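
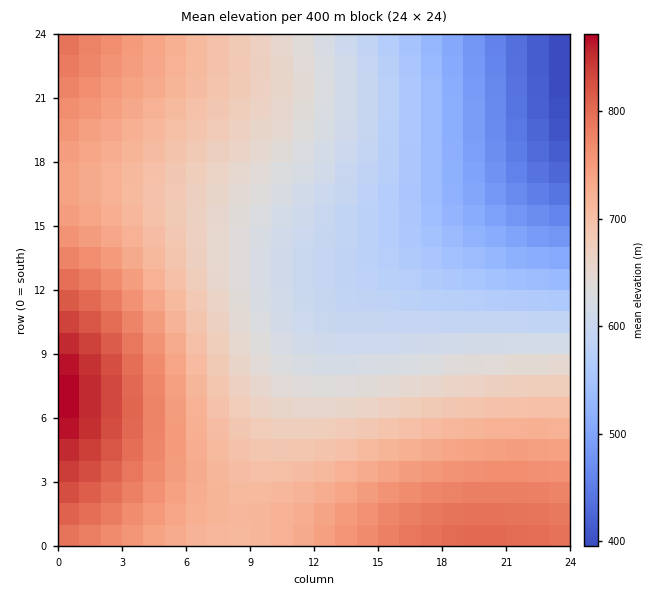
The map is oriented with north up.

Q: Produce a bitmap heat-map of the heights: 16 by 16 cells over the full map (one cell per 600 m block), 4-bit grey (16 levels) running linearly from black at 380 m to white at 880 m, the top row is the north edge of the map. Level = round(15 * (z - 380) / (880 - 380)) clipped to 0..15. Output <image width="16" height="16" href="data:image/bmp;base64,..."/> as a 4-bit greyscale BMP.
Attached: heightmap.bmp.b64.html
<image width="16" height="16" href="data:image/bmp;base64,Qk32AAAAAAAAAHYAAAAoAAAAEAAAABAAAAABAAQAAAAAAIAAAAATCwAAEwsAABAAAAAAAAAAAAAAABEREQAiIiIAMzMzAERERABVVVUAZmZmAHd3dwCIiIgAmZmZAKqqqgC7u7sAzMzMAN3d3QDu7u4A////AMy7qqq8zN3c3cuqqrvMzMzty6qqqru7u+7LqZmZqqqq/tupiIiZmZn+y6mHd4iIiO3LmHd3d3d33LqYd2ZmZmbMuph3ZmZVVLupmHdmZVRDuqmYd3ZlQzK6qZiHdmVDIruqmYh2ZUMhu6qZiHdlQyHLuqmYd2VDIcy6qZh2ZUMh"/>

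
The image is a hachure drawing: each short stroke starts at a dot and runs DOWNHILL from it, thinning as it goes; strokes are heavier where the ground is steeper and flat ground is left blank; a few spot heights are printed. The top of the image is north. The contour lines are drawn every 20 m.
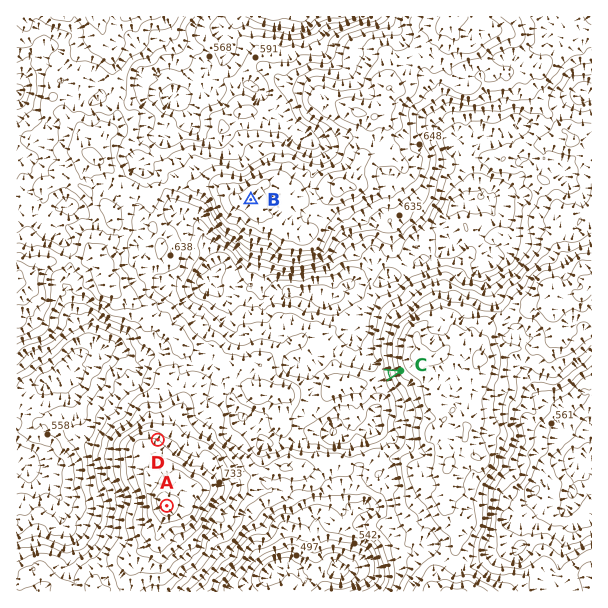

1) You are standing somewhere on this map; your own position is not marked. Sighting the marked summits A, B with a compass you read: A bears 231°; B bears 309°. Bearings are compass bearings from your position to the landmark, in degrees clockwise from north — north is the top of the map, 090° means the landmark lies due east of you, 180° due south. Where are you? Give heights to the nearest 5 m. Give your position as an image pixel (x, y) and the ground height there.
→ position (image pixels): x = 398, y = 319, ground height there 640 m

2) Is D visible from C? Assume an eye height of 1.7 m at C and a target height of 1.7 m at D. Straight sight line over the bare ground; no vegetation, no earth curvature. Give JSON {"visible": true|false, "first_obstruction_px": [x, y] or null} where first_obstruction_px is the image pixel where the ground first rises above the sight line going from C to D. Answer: {"visible": true, "first_obstruction_px": null}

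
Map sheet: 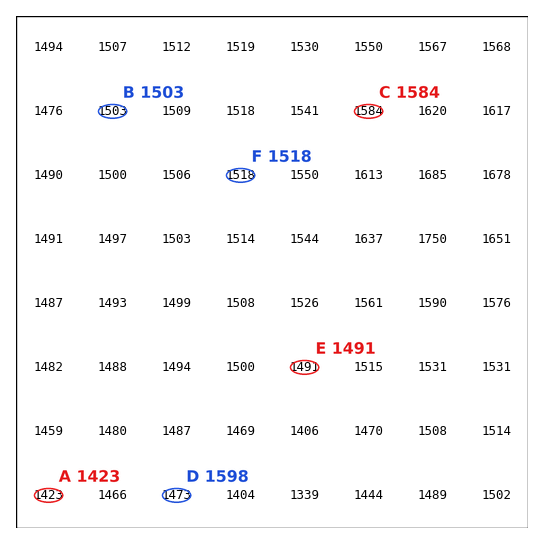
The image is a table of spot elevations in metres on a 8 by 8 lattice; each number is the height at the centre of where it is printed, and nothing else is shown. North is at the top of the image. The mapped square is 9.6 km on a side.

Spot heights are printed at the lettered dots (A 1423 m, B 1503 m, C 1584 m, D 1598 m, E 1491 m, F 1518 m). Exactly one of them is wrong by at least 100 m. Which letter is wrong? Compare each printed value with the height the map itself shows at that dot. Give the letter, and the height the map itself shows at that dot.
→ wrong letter D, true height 1473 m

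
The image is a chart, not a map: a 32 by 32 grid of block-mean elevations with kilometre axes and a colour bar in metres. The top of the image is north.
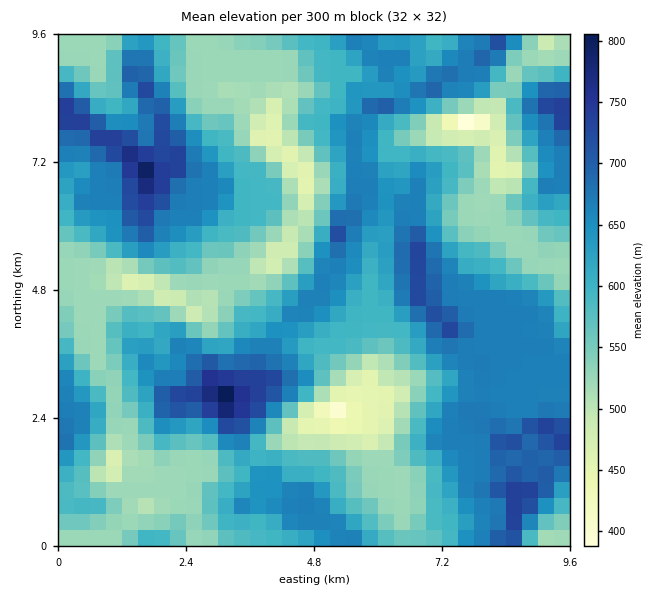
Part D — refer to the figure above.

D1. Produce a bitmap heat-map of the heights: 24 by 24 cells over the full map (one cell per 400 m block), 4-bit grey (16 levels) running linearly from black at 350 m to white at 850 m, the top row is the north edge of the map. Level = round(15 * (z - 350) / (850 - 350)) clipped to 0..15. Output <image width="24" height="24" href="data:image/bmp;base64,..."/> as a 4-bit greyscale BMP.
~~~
<image width="24" height="24" href="data:image/bmp;base64,Qk2WAQAAAAAAAHYAAAAoAAAAGAAAABgAAAABAAQAAAAAACABAAATCwAAEwsAABAAAAAAAAAAAAAAABEREQAiIiIAMzMzAERERABVVVUAZmZmAHd3dwCIiIgAmZmZAKqqqgC7u7sAzMzMAN3d3QDu7u4A////AFVWd1Z3iJmHZ4mrZXdlVVeImZh1V4mrl3ZVVWeJmYdlV4qsuIZFVVZ5iHZVV5qrqpdFZmeXZmVFeJq7q6lmiIq5UzM0aaqqu6lmm73LhSIzaJqpqpdXmr3MuWM0V4qpmYZomauqqXZFaJqpmXVoiZeZmHd3eaqqqWVnd1V4mYd3irqqmFVVVEVniZh4q6qpl1VERVVVaJmIu5mHZVVnh3ZVRpmJupd2VWeKqYd2VZqZqXZVZombuph3ZHqZqGVWd4mbyqmHdGmpmHVWmYms26l3U2mYmXZEipq8u5h1NHmXd3ZFiru6uodTRomXZCI3m8qIuWZURniql1RIrJdqp1VVVXiZmql2mmVqllVVVneZmaqVZlVph1VWZ4mZl4q4VQ=="/>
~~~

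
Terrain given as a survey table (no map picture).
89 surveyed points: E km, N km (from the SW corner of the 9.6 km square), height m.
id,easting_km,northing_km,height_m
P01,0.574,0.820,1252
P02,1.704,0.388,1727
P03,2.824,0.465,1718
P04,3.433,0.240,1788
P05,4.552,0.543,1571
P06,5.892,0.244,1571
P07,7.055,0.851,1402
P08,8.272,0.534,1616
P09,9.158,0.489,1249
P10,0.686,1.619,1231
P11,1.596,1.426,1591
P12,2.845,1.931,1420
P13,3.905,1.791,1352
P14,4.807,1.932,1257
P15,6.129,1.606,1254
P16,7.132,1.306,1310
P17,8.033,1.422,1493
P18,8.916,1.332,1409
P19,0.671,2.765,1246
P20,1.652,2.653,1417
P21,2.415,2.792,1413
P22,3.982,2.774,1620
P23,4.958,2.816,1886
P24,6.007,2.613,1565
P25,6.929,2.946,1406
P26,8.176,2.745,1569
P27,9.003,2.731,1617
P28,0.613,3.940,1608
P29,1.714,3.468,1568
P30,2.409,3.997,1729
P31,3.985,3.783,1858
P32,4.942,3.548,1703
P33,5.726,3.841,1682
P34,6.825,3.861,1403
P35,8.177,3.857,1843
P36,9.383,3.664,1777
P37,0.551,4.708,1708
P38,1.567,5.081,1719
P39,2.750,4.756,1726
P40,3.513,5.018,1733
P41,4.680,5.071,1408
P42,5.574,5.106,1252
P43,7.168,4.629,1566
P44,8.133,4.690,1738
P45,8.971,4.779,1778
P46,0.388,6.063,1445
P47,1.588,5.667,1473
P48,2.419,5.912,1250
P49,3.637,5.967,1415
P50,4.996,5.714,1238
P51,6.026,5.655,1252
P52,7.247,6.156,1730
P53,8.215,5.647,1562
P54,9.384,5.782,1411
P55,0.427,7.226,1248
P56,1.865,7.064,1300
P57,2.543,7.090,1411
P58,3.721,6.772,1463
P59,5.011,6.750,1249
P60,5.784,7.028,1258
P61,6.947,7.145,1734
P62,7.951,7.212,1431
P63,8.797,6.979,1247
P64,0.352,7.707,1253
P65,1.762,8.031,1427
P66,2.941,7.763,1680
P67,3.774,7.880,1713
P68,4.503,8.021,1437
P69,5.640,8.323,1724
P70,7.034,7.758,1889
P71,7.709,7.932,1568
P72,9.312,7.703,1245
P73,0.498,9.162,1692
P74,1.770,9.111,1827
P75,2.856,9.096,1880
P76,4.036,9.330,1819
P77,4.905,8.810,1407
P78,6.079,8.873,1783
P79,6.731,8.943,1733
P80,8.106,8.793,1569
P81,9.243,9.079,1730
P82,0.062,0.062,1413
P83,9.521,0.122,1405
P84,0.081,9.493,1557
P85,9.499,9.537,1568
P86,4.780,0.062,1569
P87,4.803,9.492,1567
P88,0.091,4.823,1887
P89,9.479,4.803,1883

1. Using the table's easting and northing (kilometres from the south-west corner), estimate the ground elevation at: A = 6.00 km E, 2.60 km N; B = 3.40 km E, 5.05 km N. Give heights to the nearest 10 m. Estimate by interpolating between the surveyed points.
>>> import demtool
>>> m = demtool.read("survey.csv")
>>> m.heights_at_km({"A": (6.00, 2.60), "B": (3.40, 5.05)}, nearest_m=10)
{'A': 1560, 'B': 1790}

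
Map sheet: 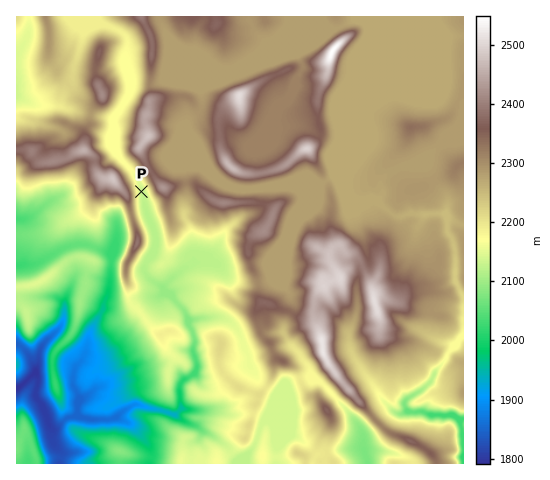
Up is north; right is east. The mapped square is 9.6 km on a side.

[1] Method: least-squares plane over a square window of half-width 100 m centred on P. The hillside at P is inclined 8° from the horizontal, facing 104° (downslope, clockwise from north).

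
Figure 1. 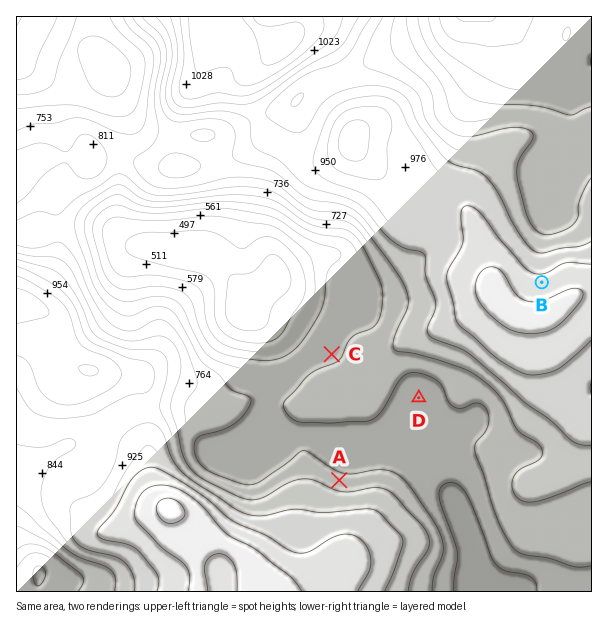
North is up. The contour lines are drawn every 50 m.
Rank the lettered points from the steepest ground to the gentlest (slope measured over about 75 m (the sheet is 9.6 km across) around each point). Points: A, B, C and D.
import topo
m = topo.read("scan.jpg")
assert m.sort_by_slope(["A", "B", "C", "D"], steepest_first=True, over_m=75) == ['A', 'B', 'C', 'D']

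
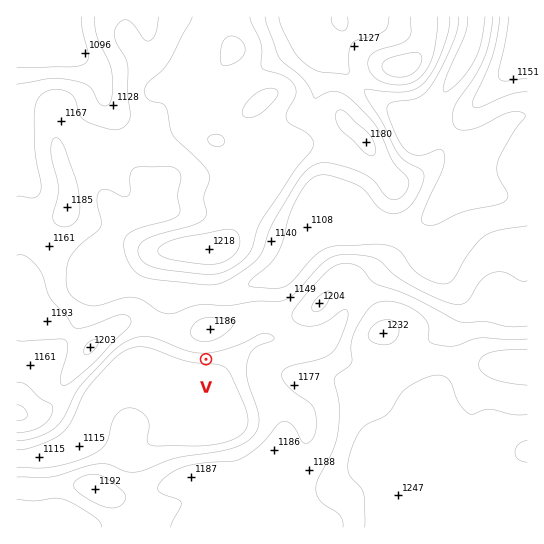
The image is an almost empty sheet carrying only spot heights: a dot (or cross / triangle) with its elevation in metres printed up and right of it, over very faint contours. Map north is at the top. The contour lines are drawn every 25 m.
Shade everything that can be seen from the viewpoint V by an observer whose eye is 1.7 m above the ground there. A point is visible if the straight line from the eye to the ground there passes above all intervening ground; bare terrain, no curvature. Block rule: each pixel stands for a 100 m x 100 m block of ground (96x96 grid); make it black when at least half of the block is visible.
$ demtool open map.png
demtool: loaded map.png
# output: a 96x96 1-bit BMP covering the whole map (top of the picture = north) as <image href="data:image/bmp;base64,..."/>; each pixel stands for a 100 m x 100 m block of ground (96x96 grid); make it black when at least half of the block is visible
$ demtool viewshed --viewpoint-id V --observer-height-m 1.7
<image width="96" height="96" href="data:image/bmp;base64,Qk2+BAAAAAAAAD4AAAAoAAAAYAAAAGAAAAABAAEAAAAAAIAEAAATCwAAEwsAAAIAAAAAAAAA////AAAAAAAAAAAAAAAAAAAAAAAAAAAAAAAAAAAAAAAAAAAAAAAAAAAAAAAAAAAAAAAAAAAAAAAAAAAAAAAAAAAAAAAAABAAAAAAAAAAAAAAAH4AAAAAAAAAAAA8Af+AAAAAAAAAAAD/B//gAAAAMAAAAAD////8AAAAOAAAAAD/////4AAAPAAAAAD4f////gAAPgAAAADwB////+AAPwAAAAA8AP////wAHwAAAAAOAD////4AH4AAAAADAB////8AD4AAAAABwA////+AD4AAAAAD4Af////AB8AAAAAP8Af////AA8AAAAAf/A/////AAcAAAAA//g/////AAAAAAAB//x////+AAAAAAAD//9////8AAAAAAAD///////8AAAAAAADg//////4AAAAAAAAA//////4AAAAAAAAAf/////4AAAAAAAAAP/////4AAAAAAAAAH/////4AAAAAAAAAH/////4AAAAAAAAAD///f/8AAAAAAAAAB/8Af/4AAAAAAAAAB/AAOf4AA8AAAAAAA/AAOBgAB+AAAAAAAfAAAAAAB+AAAAAAAPAAAAAAB+AAAAAAAHAAAAAAB/AAAAAAAAAAAAAAA/AAAAAAAAAAAAAAA/AAAAAAAAAAAAAAAPAAAAAAAAAAAAAAAHAAAAAAAAAAAAAAAAAAAAAAAAAAAAAAAAAAAAAAAAAAAAAAAAAAAAAAAAAAAAAAAAAAAAAAAAAAAAAAAAAAAAAAAAAAAAAAAAAAAAAAAAAAAAAAAAAAAAAAAAAAAAAAAAAAAAAAAAAAAAAAAAAAAAAAAAAAAAAAAAAAAAAAAAAAAAAAAAAAAAAAAAAAAAAAAAAAAAAAAAAAAAAAAAAAAAAAAAAAAAAAAAAAAAAAAAAAAAAAAAAAAAAAAAAAAAAAAAAAAAAAAAAAAAAAAAAAAAAAAAAAAAAAAAAAAAAAAAAAAAAAAAAAAAAAAAAAAAAAAAAAAAAAAAAAAAAAAAAAAAAAAAAAAAAAAAAAAAAAAAAAAAAAAAAAAAAAAAAAAAAAAAAAAAAAAAAAAAAAAAAAAAAAAAAAAAAAAAAAAAAAAAAAAAAAAAAAAAAAAAAAAAAAAAAAAAAAAAAAAAAAAAAAAAAAAAAAAAAAAAAAAAAAAAAAAAAAAAAAAAAAAAAAAAAAAAAAAAAAAAAAAAAAAAAAAAAAAAAAAAAAAAAAAAAAAAAAAAAAAAAAAAAAAAAAAAAAAAAAAAAAAAAAAAAAAAAAAAAAAAAAAAAAAAAAAAAAAAAAAAAAAAAAAAAAAAAAAAAAAAAAAAAAAAAAAAAAAAAAAAAAAAAAAAAAAAAAAAAAAAAAAAAAAAAAAAAAAAAAAAAAAAAAAAAAAAAAAAAAAAAAAAAAAAAAAAAAAAAAAAAAAAAAAAAAAAAAAAAAAAAAAAAAAAAAAAAAAAAAAAAAAAAAAAAAAAAAAAAAAAAAAAAAAAAAAAAAAAAAAAAAAAAAAAAAAAAAAAAAAAAAAAAAAAAAAAAAAAAAAAAAAAAAAAAAAAAAAAAAAAAAAAA="/>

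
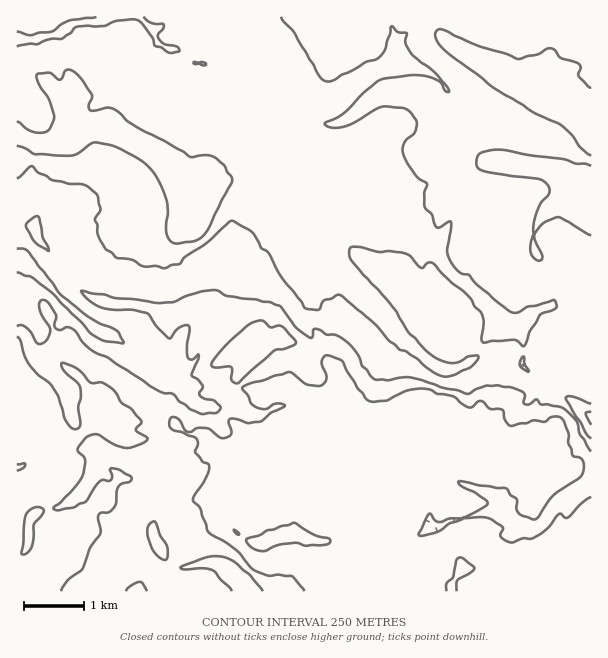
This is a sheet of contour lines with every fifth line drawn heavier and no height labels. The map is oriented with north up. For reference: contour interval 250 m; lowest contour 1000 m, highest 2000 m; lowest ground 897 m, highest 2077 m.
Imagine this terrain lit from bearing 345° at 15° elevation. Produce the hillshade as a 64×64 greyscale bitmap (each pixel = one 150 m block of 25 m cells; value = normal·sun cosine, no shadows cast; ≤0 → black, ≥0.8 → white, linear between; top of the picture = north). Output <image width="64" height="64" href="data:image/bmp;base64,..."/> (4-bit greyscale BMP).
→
<image width="64" height="64" href="data:image/bmp;base64,Qk12CAAAAAAAAHYAAAAoAAAAQAAAAEAAAAABAAQAAAAAAAAIAAATCwAAEwsAABAAAAAAAAAAAAAAABEREQAiIiIAMzMzAERERABVVVUAZmZmAHd3dwCIiIgAmZmZAKqqqgC7u7sAzMzMAN3d3QDu7u4A////AFZ3rtQmnepUaHiGICh0MzI3ZlVEV3Zoq3JFUyeIh3ZmJGed6iR73IZUREQiWFMSNFZmVUVWZmesgiRERnh3dlQARnrcU1esxyNDIjeXAAEjRGVEVVVVZpuVVVZ3Z2d1RAAVZ5qDRXmCFYmImoAAAAABISRVVFVVeKqrupdmd2VFMANWebdFViA1eaqVAAAAAAAAA1ZURVVouqvLqGd3d2ZyA0VouTNENWZmUwABZAAAEyAARVREVmi5V4iaq4Z4hnQSNFeYMTVnZ3UwABncp1abyCAEVUNGeLtkVmm72Xh1hQABJGeVJZdFVUIUiazMqru7gAFWZERWiqh3cyGciXWpMAABWcpCd1UzRGd3eaqZd3iXADVmREQzVnhyAAqqp73KgQA5mYVEVUMjZlVnmZdVV4kwJEVUMyIjRDRDALvdrMzcUAV3vJVWZ2VFRVVnhlVWeXESNFQRWHZBFGYgCN94mK3EAUi8uGhou3RERERDNFVocAEzRCJnUwAkRWAADIdmasoQNWeXSIWMozRDQyJENFdwASI1djEAAAM0RSAAiGZmiVIxAFY3hkimMzElZXcxNoQAAAJ3IAAAABITZgAmh2QkQRIyFEVEM3hTIRWIeGAFq0AAADVCEkMAAAA4gxJURVMhWsynYkRDe5Q1JGZmdAF7uHVDRnhUeXQgESWGIiISi7mrvMtANWe8qIljRVV4ICarvLhmeHM4uah1M3IjNDAL/ZZVdhA2i8qMzJZVVVd1VFaJl0ISNDW8y7lTcEM0QQKrdVQxNIzu2b7tt2VUNYdlREVUEQFXhp7t24cwQ0VRISVVQgBrvf/d65i5dlNFZEVUMjIASsqoW///ygdVZkIxE0EABZu7mHukAEZURFRGi6ljEmaN/btCzv/5n2VUEiERIACcy7kwAAIhARJYg0ed3sqa7+7/3caN3svsMxAYYgAAas3bdEMgBJpkRpu3Rpzv///////+/azarKMQAFqDAAXMzMpSEDQjm7qaqZhnm//////+7t3NuXaXIiABd0AAW8yphWZQATAlirqGaXaJzv/tuInN2nd1RlIlQVZBAJy8y5YhRKkwEAA0aKeLdGd5u6dCJHq4U0IkIlVFlxAI3ty5dBEzjMgiAAAAq8ynZmaIZCIiNomEUwADZUeZZWrNyXZTEkY63rYwABSc7bl2Z3ZDMzI0irmIUiZ1SHi8uZdlRCAAN0at7Zd1i73uyXd2VDREMzRomYqpmnVoY43IQQAAAAAGdGrO69ydzt2oh2ZEM0REREZVabzbV1dCaqMAAAACUgN1JYztzIrduYiHZEREVVVVVSE2rMhYWGiIIAAAAEvbU1dorN25Z8qZmHZTREVWVWdSAABHhniazJEAJou83u7aib3e3Kh3iJmHZDNEVmZnZSAAAABnd6rcQAW9zN3Mze7u3NypipdniHVDNEVnZ4hhAAAAAFmGqrUAWazJmpmqzd7bqYmJhmZ3ZDM0VndohTASIQAACbjKQASJiKl4mJmZmZh3iJdlZVVDNFVmd3hAI0RCERADqpUAJ3eHeYd4eIdURWeIhlZlVERWd3d4hiAmZlQzMQA1AAGHZWZmdlVFeIYyRXh1VWZlVWeIh2eGQyZ2ZlRDEAAABYhlVVVVVEIkioVEZ3VVZmZniIiHZkZ2JGZmZVMQAAAmZ2VVVVVVUxAHuYh2ZlVWZniYiId1JIcyVmZlQyAAJVNFVlVFVVVVMQGaqoZVVVV4iHZmdlQyeFNFZnUzIACLkgEkRVVVVWZTEDiIdVVmZ3d1RDREM0E5llZndkIQAJzYQRNFVVVVVlQxBWVVVVZ2VURERFVUMgapiIiIYxADesy5VFVVVVVURUICVVVVRFZVVVVVVmVEEFiImZqWMSaHmruXZVVVVUNFVCA1VVVDNmZVVVVVVnZAASM0VnZDVrdniIdmVVVUI1ZVQyREREQ0dmVVVVQzZ2MAAAAAAkeHl2ZmZlVVVUIVeHZmRERERER2ZmZVQyE2diAAAAAEm7l2VUREVVVDAEeJmHZUREQ0VmdmZVVDMyRmZDNFeJvMuDQhABNEQxADiYmqh2VEM0VlNWZVVVVVM0V5q7zd3LpjAjIAACEAAWmZiJmHZlRFZ2MjRFVWaIdTNpvNzMu6lhA2iXIAAABJu6iHd2ZmZnmXMRACRFZ5l1RovMy6mHVBE4iaqWQiJquph2ZmZlVnmWMSIAADRWd2VYmqqYZDEAAmdmaJiKu6qYZlVVVlVXiDAEaJUAAjNERHiIZkMQAAAUdlVVhlnMqHZVVVVWZ4hyAliZvIAAAAEUd2MQAAAAAldmZUV2NIqGVWVVZmaJhRFHhlRqyiAAABR2MAAAABNXiGZUNnZVZ2VVVVV3h5UhJYdTEBWcx0M0Z2MQAAATZ4mHZERnd3ZVVVVWZXiIYhNXdDIQADnO7d3JMAARJGeIiHZURXeIdVVVVVaIiplXVndURDAAAWvd3KUAABNWiId2VVh3d4llRVV3Z5pkRnmYdDRDMgAAAmd1EAASRnd4h2ZVXt2ZmnVFVFm6lxAAI4hTNDMiEAAAFCAAATV3d4h2ZmZv//7LhmVUJaYQAAAAAkVEMzMzIAATQhEkZ4d3mHZmZmU2reu7qWVGhAA0QjMRNEMzM0VVQyJXZWiZmIh3d3ZmUAAAWt3u25YollVEREQzISM0Vnd1MRa7u7uqmENFVVRAAAAF3e//5gW5ZVREVUMhEjRXiIdTAL7t3LqXMhIjNE"/>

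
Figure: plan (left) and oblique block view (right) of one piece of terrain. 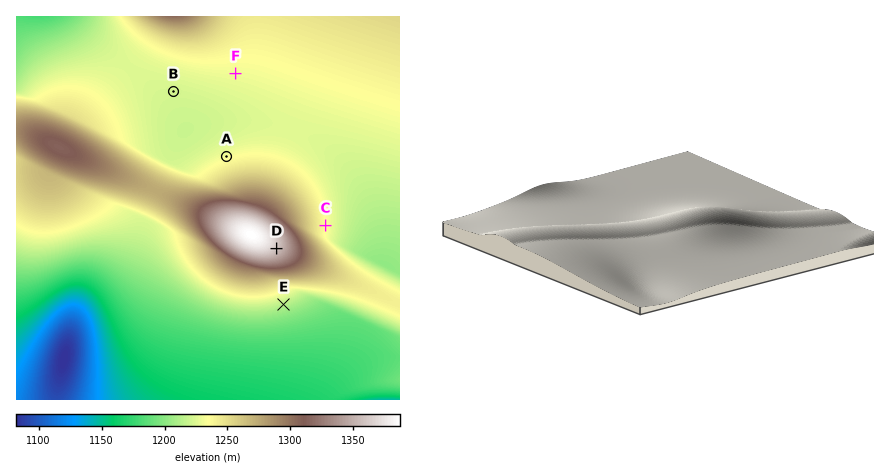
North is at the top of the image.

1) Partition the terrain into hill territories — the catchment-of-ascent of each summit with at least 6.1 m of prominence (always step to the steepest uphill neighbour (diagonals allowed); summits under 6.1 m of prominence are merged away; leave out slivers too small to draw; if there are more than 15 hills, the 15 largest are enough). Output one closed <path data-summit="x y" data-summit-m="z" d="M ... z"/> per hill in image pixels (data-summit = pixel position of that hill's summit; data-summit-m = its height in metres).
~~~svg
<path data-summit="252 234" data-summit-m="1387" d="M248 120l-46 4-16 5-4 5-38 80-6 30-11 26-15 19-32 25-8 12-12 50-4 24 344 0 0-128-18-10 0-18-4-20-14-34-14-20-18-18-18-12-34-15z"/><path data-summit="60 148" data-summit-m="1314" d="M72 16l-56 0 0 384 40 0 16-74 8-12 32-25 15-19 11-26 6-30 26-58 15-26-24-32-29-28-42-36z"/><path data-summit="400 16" data-summit-m="1254" d="M400 16l-142 0-2 40-10 38-7 14-9 8-16 6 34-2 32 5 28 11 24 16 25 28 15 26 9 32 1 24 16 9z"/><path data-summit="174 16" data-summit-m="1303" d="M256 16l-183 0 17 18 42 36 29 28 25 32 38-11 6-3 11-12 8-18 6-24 2-14z"/>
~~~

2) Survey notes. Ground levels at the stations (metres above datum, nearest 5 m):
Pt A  1230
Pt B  1220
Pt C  1235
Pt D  1360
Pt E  1215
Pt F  1230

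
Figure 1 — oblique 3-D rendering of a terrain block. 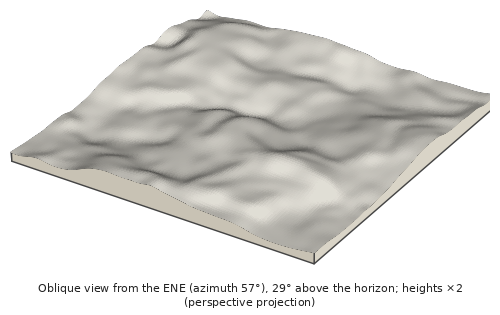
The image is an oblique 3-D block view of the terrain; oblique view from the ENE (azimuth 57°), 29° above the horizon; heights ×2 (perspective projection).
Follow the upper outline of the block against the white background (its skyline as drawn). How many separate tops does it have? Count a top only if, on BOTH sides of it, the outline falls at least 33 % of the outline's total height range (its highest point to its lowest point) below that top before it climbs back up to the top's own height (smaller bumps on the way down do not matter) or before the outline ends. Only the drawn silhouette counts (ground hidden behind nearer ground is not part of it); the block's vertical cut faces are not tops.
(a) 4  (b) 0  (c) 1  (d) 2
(c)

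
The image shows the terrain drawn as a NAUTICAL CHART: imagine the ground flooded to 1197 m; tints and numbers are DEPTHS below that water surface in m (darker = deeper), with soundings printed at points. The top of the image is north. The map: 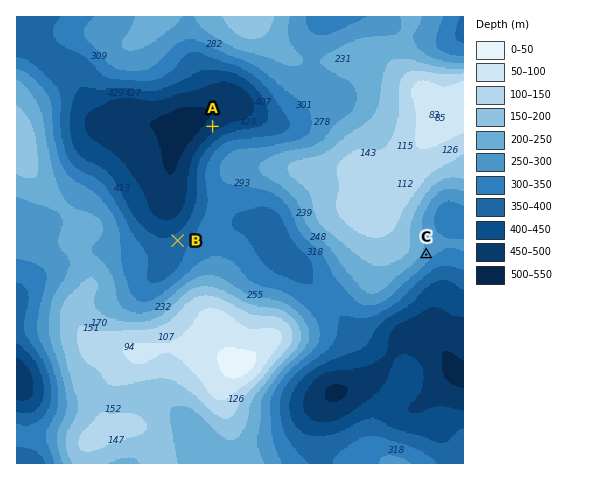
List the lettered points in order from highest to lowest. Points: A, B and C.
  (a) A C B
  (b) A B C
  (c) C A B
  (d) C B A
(d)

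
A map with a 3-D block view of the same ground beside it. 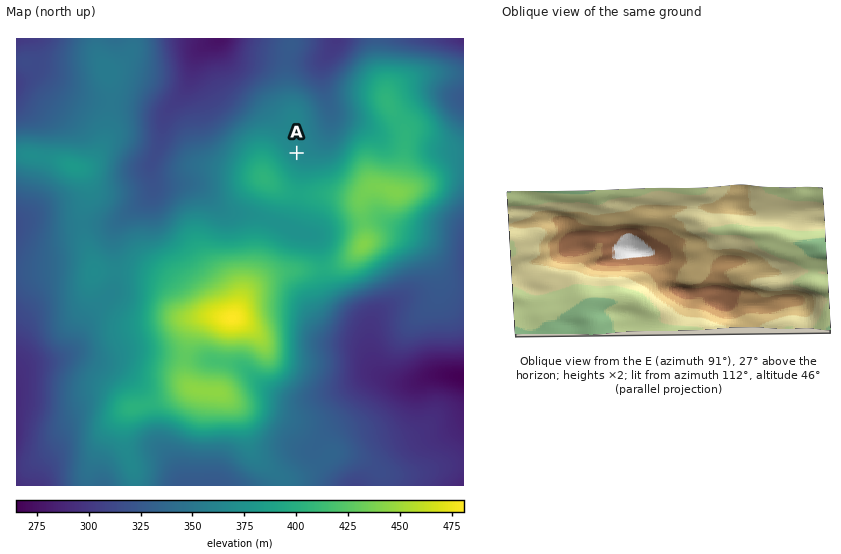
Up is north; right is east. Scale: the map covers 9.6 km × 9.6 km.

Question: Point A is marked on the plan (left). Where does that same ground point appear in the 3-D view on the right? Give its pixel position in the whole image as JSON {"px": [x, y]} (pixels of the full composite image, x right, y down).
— {"px": [747, 274]}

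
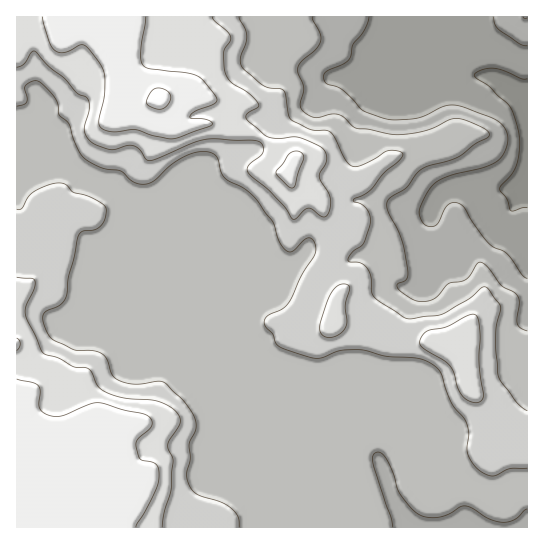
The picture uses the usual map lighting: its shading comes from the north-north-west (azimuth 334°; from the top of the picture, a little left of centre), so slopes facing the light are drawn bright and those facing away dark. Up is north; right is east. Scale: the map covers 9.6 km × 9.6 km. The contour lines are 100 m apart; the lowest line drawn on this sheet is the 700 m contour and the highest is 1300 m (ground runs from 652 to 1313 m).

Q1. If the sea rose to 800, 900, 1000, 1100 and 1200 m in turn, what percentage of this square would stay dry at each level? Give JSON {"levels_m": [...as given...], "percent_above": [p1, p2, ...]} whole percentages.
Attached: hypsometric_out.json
{"levels_m": [800, 900, 1000, 1100, 1200], "percent_above": [91, 83, 40, 22, 10]}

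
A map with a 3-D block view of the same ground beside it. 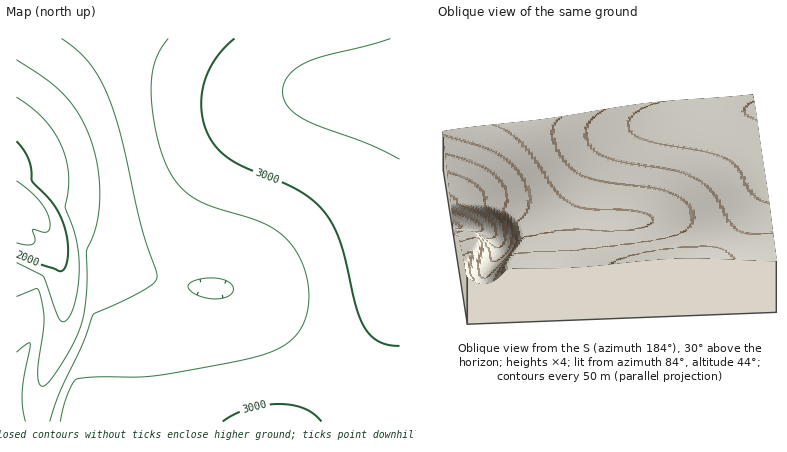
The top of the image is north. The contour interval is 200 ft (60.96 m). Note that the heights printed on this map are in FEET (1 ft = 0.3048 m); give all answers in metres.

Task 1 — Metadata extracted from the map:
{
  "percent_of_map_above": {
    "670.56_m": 94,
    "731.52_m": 87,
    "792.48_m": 76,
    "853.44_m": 51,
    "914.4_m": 25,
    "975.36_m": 6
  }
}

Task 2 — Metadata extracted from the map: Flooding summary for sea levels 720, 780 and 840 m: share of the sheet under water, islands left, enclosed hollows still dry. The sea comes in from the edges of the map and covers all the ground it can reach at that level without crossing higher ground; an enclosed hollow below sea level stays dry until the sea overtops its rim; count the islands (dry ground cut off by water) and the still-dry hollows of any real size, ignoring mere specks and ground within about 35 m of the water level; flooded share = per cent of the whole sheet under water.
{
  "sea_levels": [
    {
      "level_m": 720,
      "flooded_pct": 11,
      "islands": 0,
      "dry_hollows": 0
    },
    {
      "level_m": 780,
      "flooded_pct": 21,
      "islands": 0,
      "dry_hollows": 0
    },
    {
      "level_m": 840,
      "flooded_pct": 44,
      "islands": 0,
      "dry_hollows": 0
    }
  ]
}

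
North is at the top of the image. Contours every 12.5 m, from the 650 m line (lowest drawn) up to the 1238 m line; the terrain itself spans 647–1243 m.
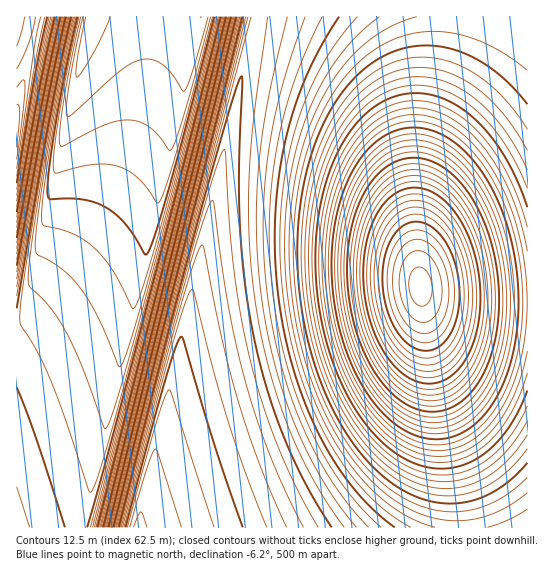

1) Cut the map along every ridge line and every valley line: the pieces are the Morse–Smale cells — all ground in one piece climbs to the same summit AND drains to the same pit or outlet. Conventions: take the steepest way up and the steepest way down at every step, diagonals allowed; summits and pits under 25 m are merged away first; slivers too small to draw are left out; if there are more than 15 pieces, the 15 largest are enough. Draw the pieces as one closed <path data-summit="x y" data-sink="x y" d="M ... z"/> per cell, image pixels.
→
<path data-summit="421 287" data-sink="138 527" d="M527 16l-271 1-116 500-1 11 389-1z"/><path data-summit="91 17" data-sink="138 527" d="M255 16l-55 1-49 213-33 21-93 76-9 3 1 198 122-1 84-372 33-134z"/><path data-summit="91 17" data-sink="17 125" d="M199 16l-183 1 1 312 8-2 93-76 33-21z"/>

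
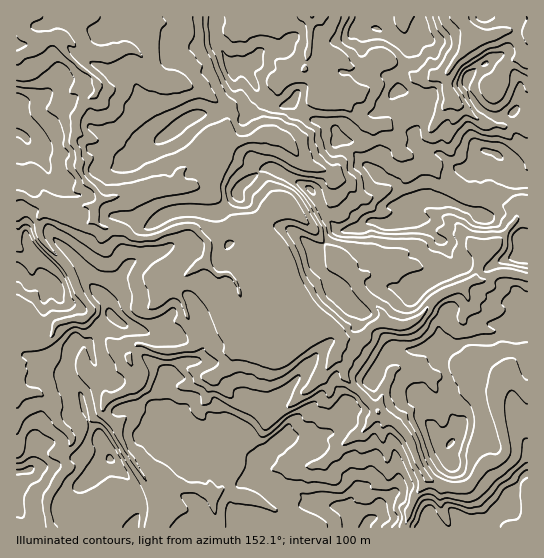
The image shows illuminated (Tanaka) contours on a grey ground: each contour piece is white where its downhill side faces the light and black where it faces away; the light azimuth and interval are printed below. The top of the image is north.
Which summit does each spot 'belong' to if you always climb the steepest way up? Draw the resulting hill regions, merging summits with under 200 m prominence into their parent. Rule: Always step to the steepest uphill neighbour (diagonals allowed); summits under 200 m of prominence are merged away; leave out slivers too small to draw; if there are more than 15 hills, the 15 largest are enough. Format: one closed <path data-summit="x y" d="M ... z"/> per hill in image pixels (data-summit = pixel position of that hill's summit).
<path data-summit="365 527" d="M118 16l-102 1 1 39 18-7 8-9 12-3 10 16 32 30-1 11-13 11-7 12 0 16-3 10 6 8 0 16 2 7 20 25-7 9-7-3-24 0-12-5-5 0-2 2 1 11-5 4-1 9 4 15 24 25 12 27 10 13 2 7-6 6-12 0-15 4-5 6-1 6-11 8 3 11 35 7 5 12 7 7 14 7 2 14-4 9 2 5 11 10 11 26 18 27 8 16 3 15-5 19 254 0 8-30 14-17 0-4-22-44-10-10-14-8-36-37-2-15-7-6 0-4 7-14 14 0 6-3 8-9 12-5 0-8-20-20-8-19-35-36-5-9-22-19-14-5 2-4 0-17 15-27-1-8-12-13-13-4-28 8-19 0 5-24-3-10-3-3-21-15-46-10-8-9-4-12-10-9-10 0-8 4 2-4-1-16z"/><path data-summit="487 151" d="M461 16l-146 0 8 7 4 8-3 20 13 5 11 10-1 15-4 8-5 3-7-3-4-7-13-11-9-2 4-20 2-33-9 0-7 7-6 2-14 0-12-9-144 0-3 17 0 18 17-2 10 9 4 12 8 9 46 10 21 15 3 3 3 10-5 24 19 0 24-8 17 4 12 13 1 8-15 27 0 17-2 4 14 5 22 19 5 9 35 36 8 19 18 17 2 12 22 2 13-6 19-22 18-9 8-1 7-6 15-1 12-7 17 0 14 4 0-244-23-2-23 6-5-1-12-11z"/><path data-summit="450 443" d="M514 273l-17 0-12 7-11 0-11 7-14 4-12 6-23 24-9 4-26-2-8 4-10 10-18 2-7 14 0 4 7 6 2 15 36 37 14 8 10 10 22 45 11 6 9 3 18 0 10-9 8-13 18-5 6-9-8-38 1-23 10-14 13 13 5 1 0-112z"/><path data-summit="110 459" d="M41 343l-25 0 0 47 10 3 11-1 5 3 7 7 10 21 13 15-1 7-8 8 4 16-10 12-10 21 4 25 99 1 6-19-3-15-8-16-18-27-11-26-11-10-2-5 4-9-2-14-15-8-6-6-5-12-34-6z"/><path data-summit="23 135" d="M55 37l-12 3-8 9-19 8 0 138 7 1 14 7 14-3 12 5 24 0 7 3 7-9-6-10-11-10-4-8-1-20-6-8 0-5 3-5 0-16 7-12 13-11 1-11-32-30z"/><path data-summit="429 527" d="M511 376l-7 6-5 12 0 19 8 32-3 12-9 6-12 2-8 13-10 9-18 0-20-8-14 19-8 25 1 5 122-1 0-136-5-2z"/><path data-summit="58 293" d="M19 195l-3 2 0 145 21 2 12-5 9-16 15-4 12 0 6-6 0-4-12-16-12-27-19-19-8-12 0-18 5-4 0-12-8 2z"/><path data-summit="29 470" d="M17 391l-1 136 34 1-3-26 10-21 10-12-4-16 8-8 1-7-13-15-10-21-7-7-5-3-11 1z"/>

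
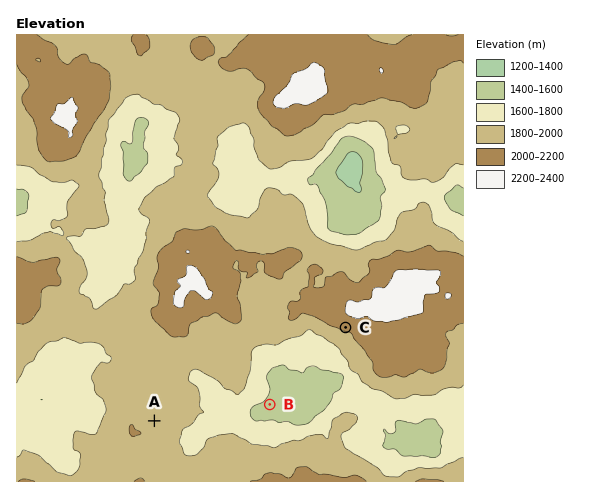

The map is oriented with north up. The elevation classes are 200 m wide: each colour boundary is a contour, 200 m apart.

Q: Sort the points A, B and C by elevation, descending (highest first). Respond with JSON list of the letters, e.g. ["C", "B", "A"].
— ["C", "A", "B"]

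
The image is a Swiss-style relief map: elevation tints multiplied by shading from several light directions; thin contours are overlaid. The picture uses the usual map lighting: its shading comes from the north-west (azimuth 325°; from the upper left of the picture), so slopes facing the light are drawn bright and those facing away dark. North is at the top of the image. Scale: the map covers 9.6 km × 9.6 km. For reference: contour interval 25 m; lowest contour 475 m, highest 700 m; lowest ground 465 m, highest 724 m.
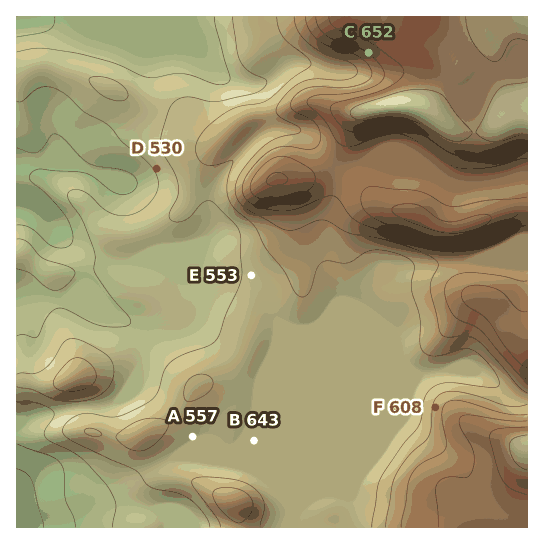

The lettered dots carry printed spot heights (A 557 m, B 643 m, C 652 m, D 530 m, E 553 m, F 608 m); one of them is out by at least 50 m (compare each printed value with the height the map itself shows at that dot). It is B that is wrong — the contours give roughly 556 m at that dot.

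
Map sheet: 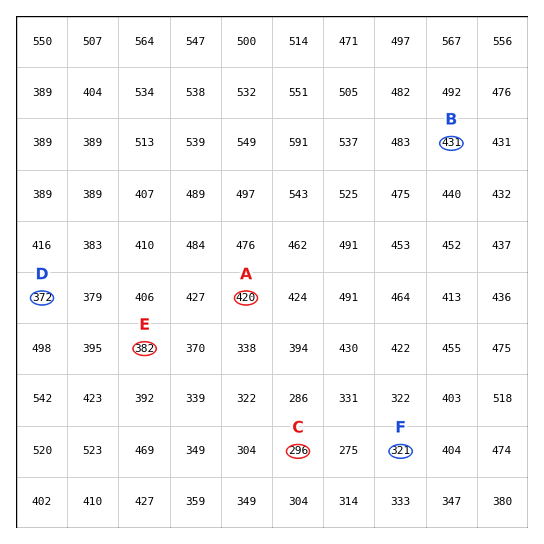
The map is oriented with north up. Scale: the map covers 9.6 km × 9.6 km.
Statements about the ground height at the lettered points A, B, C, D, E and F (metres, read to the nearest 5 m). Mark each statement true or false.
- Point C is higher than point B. false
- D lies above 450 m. false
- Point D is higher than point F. true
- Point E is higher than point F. true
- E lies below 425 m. true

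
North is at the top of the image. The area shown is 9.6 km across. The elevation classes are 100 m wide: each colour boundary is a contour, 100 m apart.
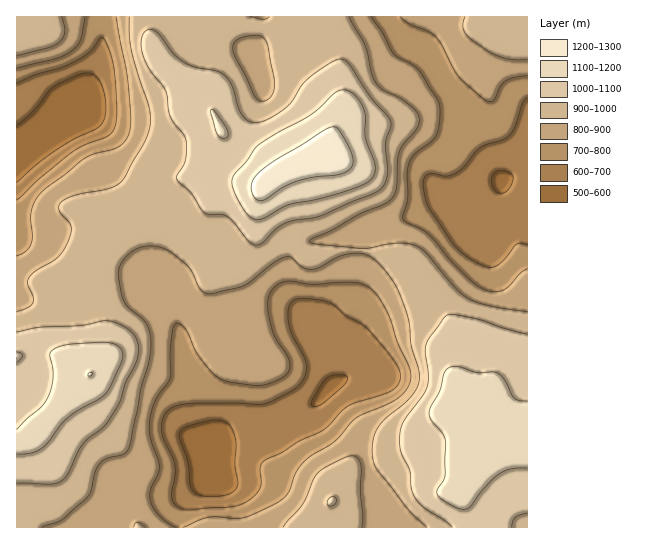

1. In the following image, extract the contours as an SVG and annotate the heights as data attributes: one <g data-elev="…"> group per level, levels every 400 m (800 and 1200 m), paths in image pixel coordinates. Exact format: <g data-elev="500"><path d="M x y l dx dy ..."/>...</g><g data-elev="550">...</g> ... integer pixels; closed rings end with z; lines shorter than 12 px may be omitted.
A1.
<g data-elev="800"><path d="M176 527l-7-3-9-7-6-8-3-7-1-12 8-16 1-8-8-25-2-14 2-12 3-12 16-26 1-31 2-16 2-6 4 0 6 5 12 25 13 16 7 7 13 5 24 3 9 0 20-8 5-4 2-6-2-10-14-23-6-21 0-15 7-12 6-3 6-2 26 3 37-2 12 2 9 5 8 9 8 14 10 30 12 25 2 12-6 12-14 11-34 16-23 24-27 17-11 14-8 20-10 9-33 15-10 2-26-2-26 10"/><path d="M527 269l-6 4-11 12-7 5-9 2-9-2-11-7-13-12-32-36-8-6-16-7-2-3 0-4 5-17-1-24 2-11 6-9 16-12 5-7 3-12 1-17-3-8-16-25-8-8-19-11-12-21-11-16"/><path d="M17 68l38-9 16-8 6-5 4-7 4-22"/><path d="M116 17l12 66 3 36-3 16-4 7-6 5-24 7-11 5-42 34-7 9-3 9 0 8 1 18-1 6-5 8-9 5"/><path d="M400 17l8 6 19 8 8 5 7 9 17 32 28 24 4 1 3-2 7-14 5-5 7-3 14-3"/></g><g data-elev="1200"><path d="M88 375l3 1 1-3-3 0z"/><path d="M261 201l5-2 16-11 13-6 18-5 26-3 11-5 3-6-1-8-5-11-9-15-5-2-8 3-50 31-16 11-6 9-2 8 3 8z"/></g>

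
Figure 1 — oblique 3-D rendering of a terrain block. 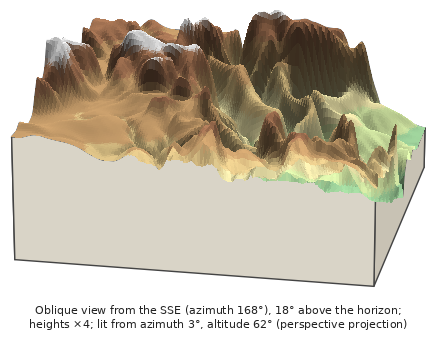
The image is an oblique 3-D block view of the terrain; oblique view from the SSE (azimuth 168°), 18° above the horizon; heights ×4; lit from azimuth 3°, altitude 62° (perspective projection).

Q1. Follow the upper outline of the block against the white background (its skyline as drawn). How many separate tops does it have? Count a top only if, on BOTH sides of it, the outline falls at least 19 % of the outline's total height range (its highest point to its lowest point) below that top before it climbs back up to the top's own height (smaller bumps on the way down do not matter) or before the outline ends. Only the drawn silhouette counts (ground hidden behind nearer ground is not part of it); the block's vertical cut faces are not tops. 2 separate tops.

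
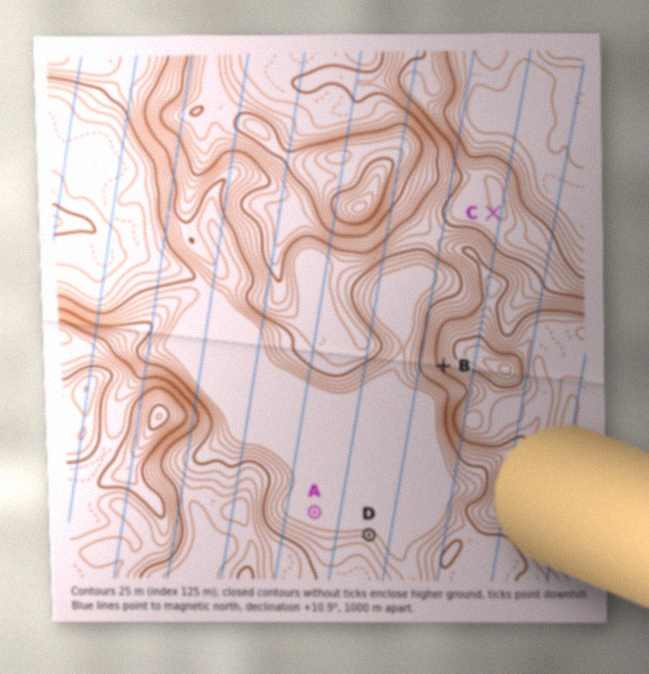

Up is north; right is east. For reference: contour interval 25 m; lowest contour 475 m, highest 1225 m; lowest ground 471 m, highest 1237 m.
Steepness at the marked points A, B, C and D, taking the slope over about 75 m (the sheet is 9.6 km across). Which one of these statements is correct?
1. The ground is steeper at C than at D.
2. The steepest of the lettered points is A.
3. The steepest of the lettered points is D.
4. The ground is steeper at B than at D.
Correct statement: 4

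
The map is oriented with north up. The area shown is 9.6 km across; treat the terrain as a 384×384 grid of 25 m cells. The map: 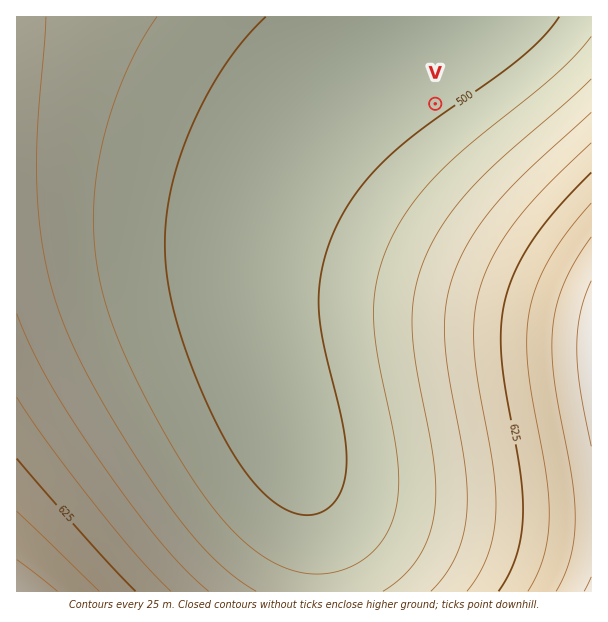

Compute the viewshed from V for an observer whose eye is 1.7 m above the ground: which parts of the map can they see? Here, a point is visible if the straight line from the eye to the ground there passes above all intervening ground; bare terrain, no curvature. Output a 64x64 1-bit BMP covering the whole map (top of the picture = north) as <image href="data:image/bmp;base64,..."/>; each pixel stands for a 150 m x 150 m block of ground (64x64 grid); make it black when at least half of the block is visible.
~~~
<image width="64" height="64" href="data:image/bmp;base64,Qk0+AgAAAAAAAD4AAAAoAAAAQAAAAEAAAAABAAEAAAAAAAACAAATCwAAEwsAAAIAAAAAAAAA////AAAAAAD//+AAAAAAAP//wAAAAAAA///AAAAAAAD//8AAAAAAAP//gAAAAAAA//+AAAAAAAD//4AAAAAAAP//gAAAAAAA//+AAAAAAAD//wAAAAAAAP//AAAAAAAA//8AAAAAAAD//wAAAAAAAP//AAAAAAAA//8AAAAAAAD//wAAAAAAAP//AAAAAAAA//8AAAAAAAD//wAAAAAAAP//AAAAAAAA//8AAAAAAAD//wAAAAAAAP//AAAAAAAA//+AAAAAAAD//4AAAAAAAP//gAAAAAAA//+AAAAAAAD//8AAAAAAAP//wAAAAAAA///AAAAAAAD//+AAAAAAAP//4AAAAAAA///wAAAAAAP///AAAAAAP///+AAAAAH////8AAAAB/////wAAAAP/////gAAAB//////AAAAf/////+AAAD//////8AAAP//////4AAB///////wAAP///////gAA////////gAH////////AAf////////AB////////+AP////////+A/////////+H////////////////////////////////////////////////////////////////////////////////////////////////////////////////////////////////////////////////////////w=="/>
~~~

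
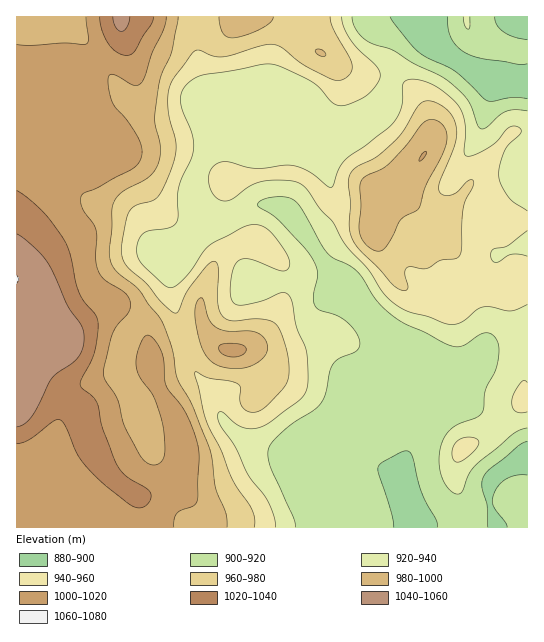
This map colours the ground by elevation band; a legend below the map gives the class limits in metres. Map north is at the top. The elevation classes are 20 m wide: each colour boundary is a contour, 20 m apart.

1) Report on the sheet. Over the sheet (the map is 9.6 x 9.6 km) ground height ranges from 880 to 1060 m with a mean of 960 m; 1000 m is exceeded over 20.9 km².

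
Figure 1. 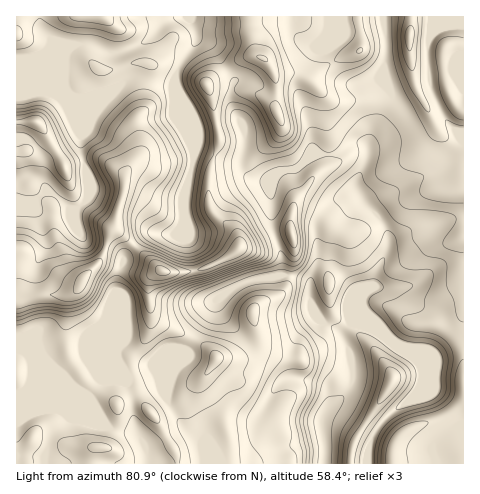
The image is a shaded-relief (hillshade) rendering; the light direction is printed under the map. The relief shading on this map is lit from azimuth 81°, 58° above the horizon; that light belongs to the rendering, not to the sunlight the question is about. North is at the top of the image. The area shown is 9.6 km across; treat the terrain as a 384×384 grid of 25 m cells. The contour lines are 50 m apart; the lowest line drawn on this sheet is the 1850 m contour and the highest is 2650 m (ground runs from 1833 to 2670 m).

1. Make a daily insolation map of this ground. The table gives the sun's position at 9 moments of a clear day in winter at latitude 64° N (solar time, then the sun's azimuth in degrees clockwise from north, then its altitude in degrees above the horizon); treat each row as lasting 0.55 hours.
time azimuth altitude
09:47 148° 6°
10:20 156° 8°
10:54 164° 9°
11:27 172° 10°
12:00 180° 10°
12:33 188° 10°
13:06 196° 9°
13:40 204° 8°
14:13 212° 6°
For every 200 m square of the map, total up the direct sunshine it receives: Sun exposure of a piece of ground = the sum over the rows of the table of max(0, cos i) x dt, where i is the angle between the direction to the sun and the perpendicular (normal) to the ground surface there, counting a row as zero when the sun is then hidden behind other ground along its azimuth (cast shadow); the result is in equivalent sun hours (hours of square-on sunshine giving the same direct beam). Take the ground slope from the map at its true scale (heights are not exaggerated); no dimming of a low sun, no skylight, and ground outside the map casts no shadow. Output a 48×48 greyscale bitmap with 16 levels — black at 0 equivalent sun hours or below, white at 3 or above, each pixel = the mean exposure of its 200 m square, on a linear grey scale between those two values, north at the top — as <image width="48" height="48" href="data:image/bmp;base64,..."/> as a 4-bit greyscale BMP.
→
<image width="48" height="48" href="data:image/bmp;base64,Qk32BAAAAAAAAHYAAAAoAAAAMAAAADAAAAABAAQAAAAAAIAEAAATCwAAEwsAABAAAAAAAAAAAAAAABEREQAiIiIAMzMzAERERABVVVUAZmZmAHd3dwCIiIgAmZmZAKqqqgC7u7sAzMzMAN3d3QDu7u4A////AENERFVndTNEVDNERDMzM0VDNEREMzNEREVURVVmQiNFUyNERDIzMiMzM1QzNEREQyRDMhEAASRVMTRERDNEVCIzMkYhJVVEMxEzIQAAE0V3MkREQzM0QyIzISYwAlVUMzESMzIRRViVJFVUQ0MzQzMyIRRRAAI0REMzNDNFZmdBNWZURWUzRXZCIRJkAAABNURERERFM0IBNWZlRndCNIljIhE4MAAAA0RERERCASESNFd1RWdjIkZkQiEmggAAE1REREUzIzIjM0aHVEZ1IRRVQyIiZxAAJERERFNEREIzMiNodURoZnh2QzMyIxAAIiRERTNEREM0QxE3hlRXiJdmMzRBAAERITREVTRERFdkRDMzMzRVQzNFM0UwACM0Q0REREREQzeWRFQQABNEMQEjNFQAATRoZERERERERDWKqFEAACRDMQABNVEAFqu5ZIVEVmVEREV3YxAAAUUzIgACVCIieYh1RP2pmphkREZ1MQAAAUUzMhEkUzNIYyIjRN////yEREZkMgAAACNFVTI2QzR2IRI0RFiru+62RFZVVSAAAAAUZlNHY0MhESNFRDISI2mYRZmc3Mp0IAAAFGVWdTMRIhEkRBABIjWKu6nP////tRAAAlVDWIZXd2QzRRECEAF7lTJXZoz//9lkSKdDSJl2d4dTREMgAAAWYyIQAAAX7//9rchUV3d0NWeGVFQQAAACdlEAAAAAF7p1eoZmdmZ1RVZ4dxEAAAACmkAAAAAAASITeFVndmZmRVREVgAAAAAFhxAAAAAAAAASZDRmVEVVZUMyIgAAAAAiMxAAAAACIAERITRUMiIldlRDIgAREAAAJDIAAABDAAEQEUVCIhEmZ3d2ZCEiIRAAJVMxAAEwAAEREUZCIzNmZniZmDMiJDEBJGZDAAEQAAEREDZlREVlRFZ3eEQzWEIjQ2ZnQQEhAREREBV3ZFZ2VDMzNFRWmTJHY1eIgxEiESIiEAJoiGVmZlMiIpiHdTN3QkZVZSEjIiRDMiAleXQ0VmVUM4l2MRNSACRDMyEUUyRohkIRNWUzNFVVVERnMAAAAAEyEREldTRquXNFQjRDM0RVVTNmIAAAAAERESI1VDNZ3IZWZUVURERWVHmTEBEAERAAASJDIjNXmGZmVnZlVERlNGZBESIRESIREjN0IkV4UzZmZmZlVEVjagAAESIRABJDIjWFRXiGMkZnd3dlVFZEiAAAEiIhEAATMziWabpyI0Z3ZVZVRGYlchABIiIiIQABI2qFZ3UiNFd1IiMzRnMmQhARIjNDMhATM2dDQyI1VWdDMzM0RmM0IxESIjRVVDNFQyEBRVZ3RUI1eHVEVmRDNCIiIzQyJFVVUgAAOKuVIhEkerpkVmRERDMiMzIRERERMwAAE2YyIiIiRqt1VlNFRJdTMzIkZSACMxAAARABEjM0ISRERVQjVHRERWZ5qoUiMxEAJDEBI0REMhEjRFQgESNGirvLlURCEAESNDISMzREQ0IjMiQhACRWeImHQRJDEBIjREQzMzNEREMzMiQzIw=="/>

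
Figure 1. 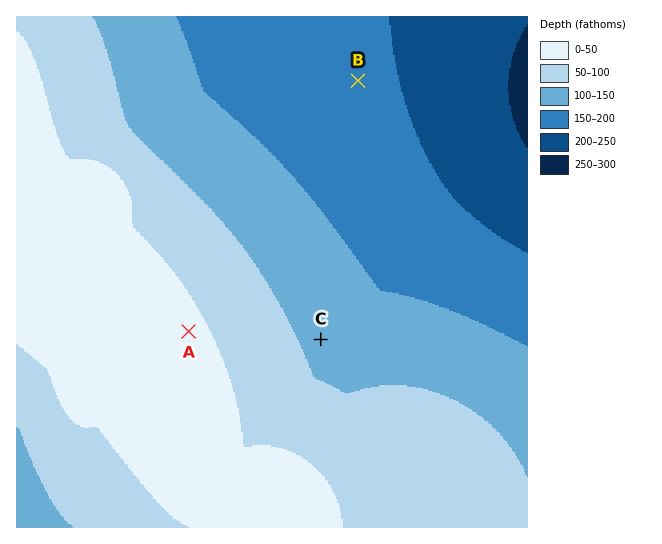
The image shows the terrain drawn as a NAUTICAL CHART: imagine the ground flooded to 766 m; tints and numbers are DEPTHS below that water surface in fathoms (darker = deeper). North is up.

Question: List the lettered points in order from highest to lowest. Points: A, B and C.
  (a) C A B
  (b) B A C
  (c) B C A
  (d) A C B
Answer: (d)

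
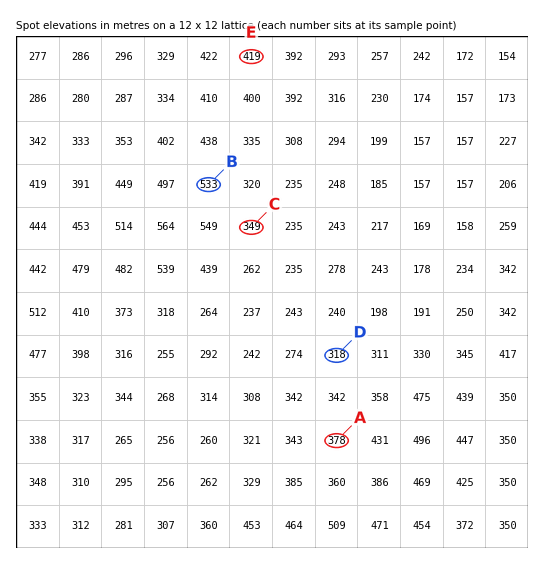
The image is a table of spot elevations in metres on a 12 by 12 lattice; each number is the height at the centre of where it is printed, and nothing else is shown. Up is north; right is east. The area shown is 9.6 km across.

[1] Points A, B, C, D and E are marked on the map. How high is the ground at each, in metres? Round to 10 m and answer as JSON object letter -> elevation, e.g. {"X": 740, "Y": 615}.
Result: {"A": 380, "B": 530, "C": 350, "D": 320, "E": 420}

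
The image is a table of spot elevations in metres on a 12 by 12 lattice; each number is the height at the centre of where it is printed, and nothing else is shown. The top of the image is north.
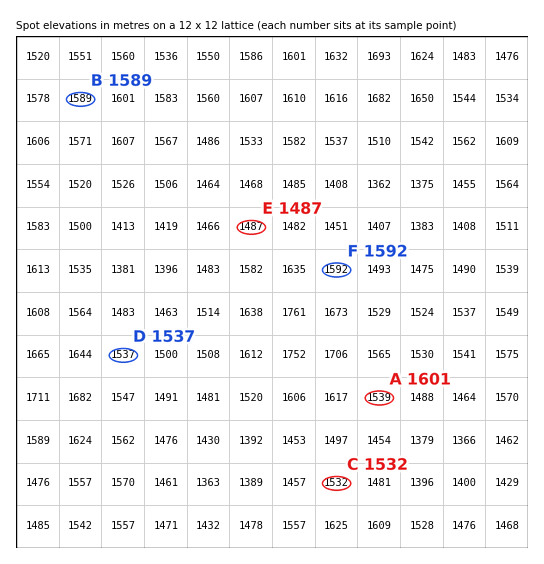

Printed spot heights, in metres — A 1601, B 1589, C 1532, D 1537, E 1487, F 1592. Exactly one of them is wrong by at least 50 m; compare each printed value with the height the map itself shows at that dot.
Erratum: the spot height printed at A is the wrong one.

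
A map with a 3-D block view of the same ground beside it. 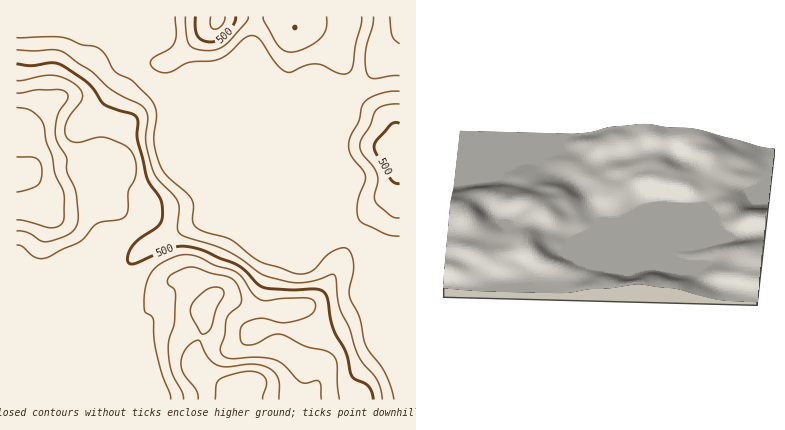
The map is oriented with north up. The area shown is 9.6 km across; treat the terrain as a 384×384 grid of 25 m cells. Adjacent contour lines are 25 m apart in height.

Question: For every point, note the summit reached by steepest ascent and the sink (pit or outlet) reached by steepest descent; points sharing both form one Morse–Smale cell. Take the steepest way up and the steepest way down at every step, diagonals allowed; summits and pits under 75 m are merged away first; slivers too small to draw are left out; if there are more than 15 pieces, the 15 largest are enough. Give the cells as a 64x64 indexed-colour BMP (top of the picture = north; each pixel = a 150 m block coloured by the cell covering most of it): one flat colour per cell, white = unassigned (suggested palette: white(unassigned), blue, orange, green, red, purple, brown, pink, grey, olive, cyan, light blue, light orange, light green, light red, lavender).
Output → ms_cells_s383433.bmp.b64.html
<image width="64" height="64" href="data:image/bmp;base64,Qk12CAAAAAAAAHYAAAAoAAAAQAAAAEAAAAABAAQAAAAAAAAIAAATCwAAEwsAABAAAAAAAAAA////ALR3HwAOf/8ALKAsACgn1gC9Z5QAS1aMAMJ34wB/f38AIr28AM++FwDox64AeLv/AIrfmACWmP8A1bDFABERERERERERERERERERERERERERERERERERERERERERERERERERERERERERERERERERERERERERERERERERERERERERERERERERERERERERERERERERERERERERERERERERERERERERERERERERERERERERERERERERERERERERERERERERERERERERERERERERERERERERERERERERERERERERERERERERERERERERERERERERERERERERERERERERERERERERERERERERERERERERERERERERERERERERERERERERERERERERERERERERERERERERERERERERERERERERERERERERERERERERERERERERERERERERERERERERERERERERERERERERERERERERERERERERERERERERERERERERERERERERERERERERERERERERERERERERERERERERERERERERERERERERERERERERERERERERERERERERERERERERERERERERERERERERERERERERERERERERERERERERERERERERERERERERERERERERERERERERERERERERERERERERERERERERERERERERERERERERERERERERERERERERERERERERERERERERERERERERERERERERERERERERERERERERERERERERERERERERERERERERERERERERERIiERERERERERERERERERERERERERERERERESIiIiIiIiIhERERERERERERERERERERERERERERERERIiIiIiIiIiIRERERERERERERERERERERERERERERERQiIiIiIiIiIiERERERERERERERERERERERERERERERFCIiIiIiIiIiIhERERERERERERERERERERERERERERFEIiIiIiIiIiIiIREREREREREREREREREREREREREREUQiIiIiIiIiIiIhEREREREREREREREREREREREREREURCIiIiIiIiIiIiIREREREREREREREREREREREREREUREIiIiIiIiIiIiIiIREREREREREREREREREREREREUREQiIiIiIiIiIiIiIiIREREREREREREREREREREREURERCIiIiIiIiIiIiIiIiIREREREREREREREREREREUREREIiIiIiIiIiIiIiIiIiIRERERERERERERERERFEREREQiIiIiIiIiIiIiIiIiIiIRERERERERERERERFERERERCIiIiIiIiIiIiIiIiIiIiIREREREREREREREUREREREIiIiIiIiIiIiIiIiIiIiIiIhERERERERERERREREREQiIiIiIiIiIiIiIiIiIiIiIiIhERERERERERFERERERCIiIiIiIiIiIiIiIiIiIiIiIiIREREREREREUREREREIiIiIiIiIiIiIiIiIiIiIiIiIiERERERERERREREREQiIiIiIiIiIiIiIiIiIiIiIiIiIhERERERERFERERERCIiIiIiIiIiIiIiIiIiIiIiIiIiIREREREREUREREREIiIiIiIiIiIiIiIiIiIiIiIiIiIiERERERERREREREQiIiIiIiIiIiIiIiIiIiIiIiIiIiIhERERERFERERERCIiIiIiIiIiIiIiIiIiIiIiIiIiIiIREREREUREREREIiIiIiIiIiIiIiIiIiIiIiIiIiIiIiERERERREREREQiIiIiIiIiIiIiIiIiIiIiIiIiIiIiIhERERRERERERCIiIiIiIiIiIiIiIiIiIiIiIiIiIiIiIRERFEREREREIiIiIiIiIiIiIiIiIiIiIiIiIiIiIiIiEREUREREREQiIiIiIiIiIiIiIiIiIiIiIiIiIiIiIiIhERFERERERCIiIiIiIiIiIiIiIiIiIiIiIiIiIiIiIiIREUREREREIiIiIiIiIiIiIiIiIiIiIiIiIzMzMzMzMiERREREREQiIiIiIiIiIiIiIiIiIiIiIjMzMzMzMzMzMxEURERERCIiIiIiIiIiIiIiIiIiIiIzMzMzMzMzMzMzMRREREREIiIiIiIiIiIiIiIiIiIiMzMzMzMzMzMzMzMzFEREREQiIiIiIiIiIiIiIiIiIzMzMzMzMzMzMzMzMzM0RERERCIiIiIiIiIiIiIiIiMzMzMzMzMzMzMzMzMzMzNEREREIiIiIiIiIiIiIiIjMzMzMzMzMzMzMzMzMzMzMzNEREQiIiIiIiIiIiIiIjMzMzMzMzMzMzMzMzMzMzMzMzRERCIiIiIiIiIiIiIjMzMzMzMzMzMzMzMzMzMzMzMzNEREIiIiIiIiIiIiIjMzMzMzMzMzMzMzMzMzMzMzMzMzREQiIiIiIiIiIiIjMzMzMzMzMzMzMzMzMzMzMzMzMzM0RCIiIiIiIiIiIiMzMzMzMzMzMzMzMzMzMzMzMzMzMzREIiIiIiIiIiIiIzMzMzMzMzMzMzMzMzMzMzMzMzMzM0QiIiIiIiIiIiIjMzMzMzMzMzMzMzMzMzMzMzMzMzMzNCIiIiIiIiIiIiMzMzMzMzMzMzMzMzMzMzMzMzMzMzMzIiIiIiIiIiIiIzMzMzMzMzMzMzMzMzMzMzMzMzMzMzMiIiIiIiIiIiIjMzMzMzMzMzMzMzMzMzMzMzMzMzMzMyIiIiIiIiIiIiMzMzMzMzMzMzMzMzMzMzMzMzMzMzMz"/>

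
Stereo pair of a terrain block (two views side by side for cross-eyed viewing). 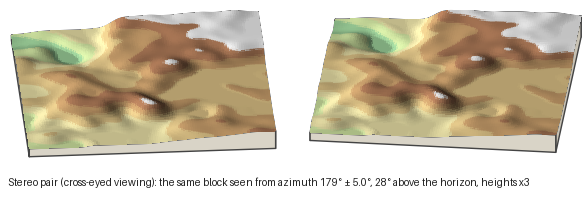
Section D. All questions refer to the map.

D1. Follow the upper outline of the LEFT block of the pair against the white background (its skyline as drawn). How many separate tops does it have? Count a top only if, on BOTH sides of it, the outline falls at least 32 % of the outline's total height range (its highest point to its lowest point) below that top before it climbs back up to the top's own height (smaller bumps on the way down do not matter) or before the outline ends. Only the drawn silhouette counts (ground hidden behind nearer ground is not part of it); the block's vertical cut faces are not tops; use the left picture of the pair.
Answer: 0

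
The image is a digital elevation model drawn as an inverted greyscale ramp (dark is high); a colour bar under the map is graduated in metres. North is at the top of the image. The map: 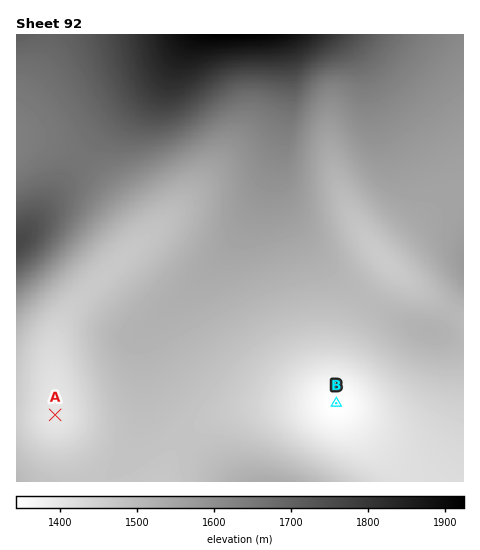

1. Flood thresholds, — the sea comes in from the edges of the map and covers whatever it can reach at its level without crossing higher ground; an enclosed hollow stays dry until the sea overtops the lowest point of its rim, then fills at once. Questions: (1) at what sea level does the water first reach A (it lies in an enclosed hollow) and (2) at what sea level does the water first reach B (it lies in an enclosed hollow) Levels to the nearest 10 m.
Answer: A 1460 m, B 1420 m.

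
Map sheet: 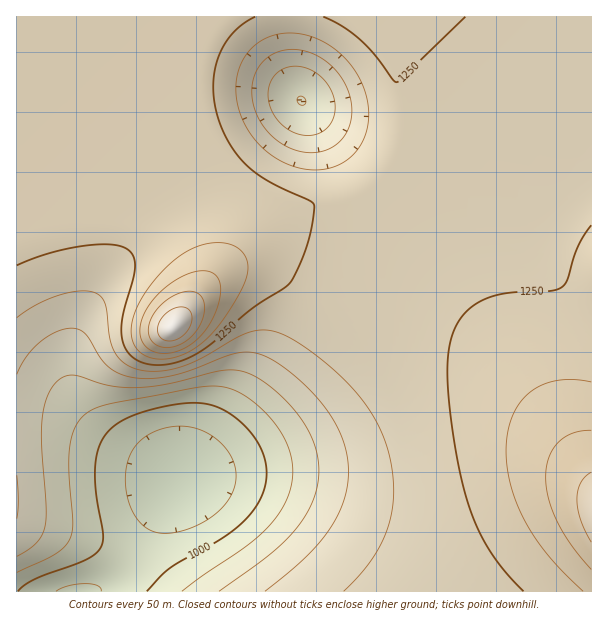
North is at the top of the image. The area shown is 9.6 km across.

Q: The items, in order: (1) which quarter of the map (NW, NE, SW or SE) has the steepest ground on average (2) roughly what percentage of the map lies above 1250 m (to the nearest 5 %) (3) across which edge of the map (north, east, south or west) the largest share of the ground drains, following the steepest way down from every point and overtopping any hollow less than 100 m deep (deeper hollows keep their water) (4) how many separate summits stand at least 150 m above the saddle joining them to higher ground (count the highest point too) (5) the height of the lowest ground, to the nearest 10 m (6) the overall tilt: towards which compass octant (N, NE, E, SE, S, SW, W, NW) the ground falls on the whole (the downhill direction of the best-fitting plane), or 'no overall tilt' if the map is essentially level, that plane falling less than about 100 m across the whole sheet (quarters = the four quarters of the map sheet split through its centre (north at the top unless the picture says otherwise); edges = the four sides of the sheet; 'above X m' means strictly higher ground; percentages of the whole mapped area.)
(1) The south-west quarter is the steepest part of the map.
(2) Roughly 35 % of the ground is higher than 1250 m.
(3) Most of the ground drains across the southern edge.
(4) Counting only tops that stand 150 m proud, the map has 2 summits.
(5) About 910 m is the lowest elevation on the sheet.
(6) On the whole the ground falls towards the south-west.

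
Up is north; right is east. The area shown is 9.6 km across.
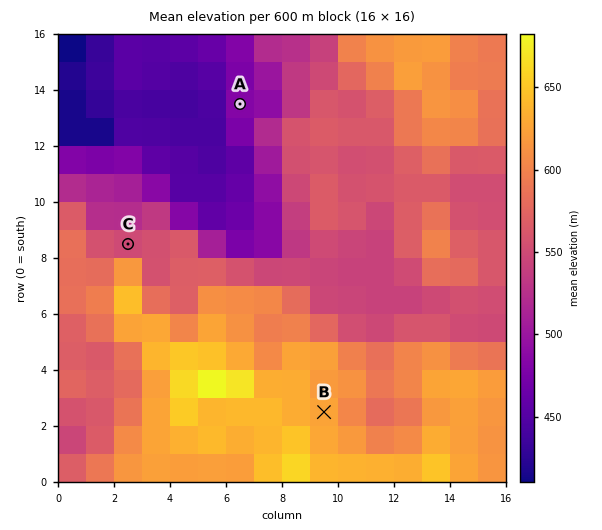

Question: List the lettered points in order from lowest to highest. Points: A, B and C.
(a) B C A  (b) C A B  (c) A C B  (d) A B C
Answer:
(c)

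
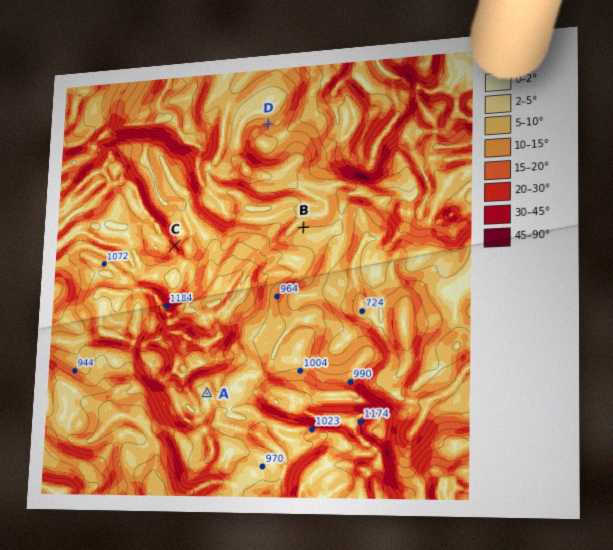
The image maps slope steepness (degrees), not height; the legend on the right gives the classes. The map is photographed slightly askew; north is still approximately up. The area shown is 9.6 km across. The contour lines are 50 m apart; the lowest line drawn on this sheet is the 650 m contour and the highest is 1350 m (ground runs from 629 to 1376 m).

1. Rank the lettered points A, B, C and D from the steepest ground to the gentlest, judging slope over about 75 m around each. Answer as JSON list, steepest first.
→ ["C", "D", "B", "A"]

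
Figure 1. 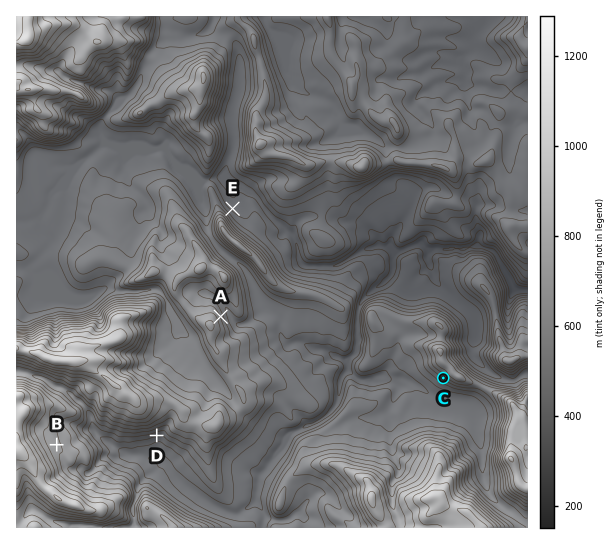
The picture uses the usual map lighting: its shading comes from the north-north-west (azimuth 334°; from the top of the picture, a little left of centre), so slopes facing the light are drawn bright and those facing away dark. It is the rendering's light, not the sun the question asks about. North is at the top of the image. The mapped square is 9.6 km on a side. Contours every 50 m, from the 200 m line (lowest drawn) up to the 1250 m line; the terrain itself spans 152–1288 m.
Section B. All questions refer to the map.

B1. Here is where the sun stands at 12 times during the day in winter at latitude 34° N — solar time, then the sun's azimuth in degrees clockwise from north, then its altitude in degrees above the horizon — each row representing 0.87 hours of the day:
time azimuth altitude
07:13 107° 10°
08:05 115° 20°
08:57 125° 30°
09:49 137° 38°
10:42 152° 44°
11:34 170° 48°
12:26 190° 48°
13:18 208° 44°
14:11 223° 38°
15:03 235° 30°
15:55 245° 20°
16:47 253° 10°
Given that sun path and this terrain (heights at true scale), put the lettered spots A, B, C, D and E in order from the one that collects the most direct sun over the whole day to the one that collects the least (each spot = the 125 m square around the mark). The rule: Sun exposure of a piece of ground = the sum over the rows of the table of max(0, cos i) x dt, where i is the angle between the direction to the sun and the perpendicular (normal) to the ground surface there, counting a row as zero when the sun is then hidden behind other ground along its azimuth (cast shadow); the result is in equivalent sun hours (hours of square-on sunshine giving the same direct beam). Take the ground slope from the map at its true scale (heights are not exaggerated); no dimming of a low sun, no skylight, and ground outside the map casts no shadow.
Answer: D ≈ C > B > A > E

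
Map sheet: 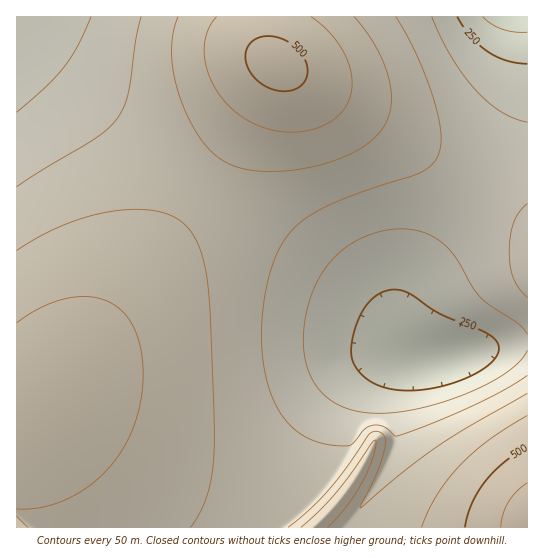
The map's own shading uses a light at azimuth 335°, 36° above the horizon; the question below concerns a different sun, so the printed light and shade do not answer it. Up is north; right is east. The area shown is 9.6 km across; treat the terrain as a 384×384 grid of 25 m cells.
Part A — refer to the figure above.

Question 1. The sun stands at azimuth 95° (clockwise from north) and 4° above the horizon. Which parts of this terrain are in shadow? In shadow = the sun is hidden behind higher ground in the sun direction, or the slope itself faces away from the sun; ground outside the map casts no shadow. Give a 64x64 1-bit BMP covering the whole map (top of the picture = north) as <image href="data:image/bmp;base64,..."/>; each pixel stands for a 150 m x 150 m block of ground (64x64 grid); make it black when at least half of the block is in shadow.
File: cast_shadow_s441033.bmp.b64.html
<image width="64" height="64" href="data:image/bmp;base64,Qk0+AgAAAAAAAD4AAAAoAAAAQAAAAEAAAAABAAEAAAAAAAACAAATCwAAEwsAAAIAAAAAAAAA////AAAAAAAAAAAD/AAH+AAAAA/+AB/4AAAAB/8AP/wAAAAD/wA//AAAAAP/gD/4AAAAAf/AH/gAAAAA/+Af+AAAAAD/4A/wAAAAAH/wA/AAAAAAP/AD4AAAAAA/+APgAAAAAB/4D/AAAAAAA/gf+AAAAAAAAH/8AAAAAAAA//8AAAAAAAD//wAAAAAAAP//AAAAAAAA//8AAAAAAAB//wAAAAAAAD//AAAAAAAAH/8AAAAAAAAH/wAAAAAAAAH/AAAAAAAAAD8AAAAAAAAABwAAAAAAAAAAAAAAAAAAAAAAAAAAAAAAAAAAAAAAAAAAAAAAAAAAAAAAAAAAAAAAAAAAAAAAAAAAAAAAAAAAAAAAAAAAAAAAAAAAAAAAAAAAAAAAAAAAAAAAAAAAAAAAAAAAAAAAAAAAAAAAAAAAAAAAAAAAAAAAAAAAAAAAAAAAAAAAAAAAAAAAAAAAAAAAAAAAAAAAAAAAAAAAAAAAAAAAAAAAAAAAAAAAAAAAAAAAAAAAAAAAAAAAAAAAAAAAAAAAAAAAAAAAAAAAAAAAAAAAAAAAAAAAAAAAAAAAAAAAAAAAAAAAAAAAAAAAAAAAAAAABwAAAAAAAAB/gAAAAAAAAf+AAAAAAAAH/8AAAAAAAA//wAAAAAAAH/+AAAAAAAA//4AAAAAAAD//gAAAAAAAH/8AAAAAAA=="/>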